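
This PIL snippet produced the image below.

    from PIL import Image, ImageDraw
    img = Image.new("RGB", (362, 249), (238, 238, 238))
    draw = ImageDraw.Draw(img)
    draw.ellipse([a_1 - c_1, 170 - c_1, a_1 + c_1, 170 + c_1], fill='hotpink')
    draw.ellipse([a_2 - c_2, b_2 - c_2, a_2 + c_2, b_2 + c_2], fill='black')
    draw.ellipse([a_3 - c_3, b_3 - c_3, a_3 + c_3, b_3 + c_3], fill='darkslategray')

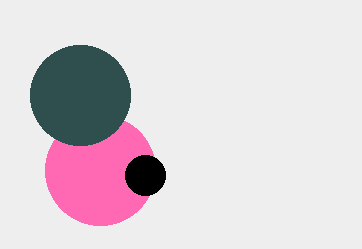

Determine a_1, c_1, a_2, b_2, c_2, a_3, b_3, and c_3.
a_1 = 100, c_1 = 55, a_2 = 145, b_2 = 175, c_2 = 20, a_3 = 80, b_3 = 95, c_3 = 50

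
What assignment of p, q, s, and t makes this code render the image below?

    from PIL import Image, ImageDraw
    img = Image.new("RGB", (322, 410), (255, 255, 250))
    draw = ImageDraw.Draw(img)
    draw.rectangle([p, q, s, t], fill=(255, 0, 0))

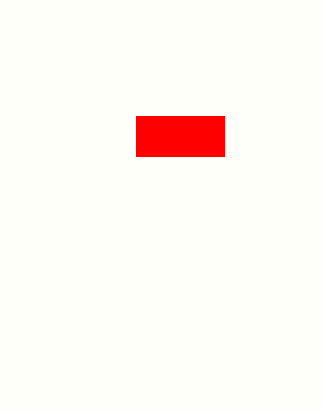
p = 136
q = 116
s = 224
t = 156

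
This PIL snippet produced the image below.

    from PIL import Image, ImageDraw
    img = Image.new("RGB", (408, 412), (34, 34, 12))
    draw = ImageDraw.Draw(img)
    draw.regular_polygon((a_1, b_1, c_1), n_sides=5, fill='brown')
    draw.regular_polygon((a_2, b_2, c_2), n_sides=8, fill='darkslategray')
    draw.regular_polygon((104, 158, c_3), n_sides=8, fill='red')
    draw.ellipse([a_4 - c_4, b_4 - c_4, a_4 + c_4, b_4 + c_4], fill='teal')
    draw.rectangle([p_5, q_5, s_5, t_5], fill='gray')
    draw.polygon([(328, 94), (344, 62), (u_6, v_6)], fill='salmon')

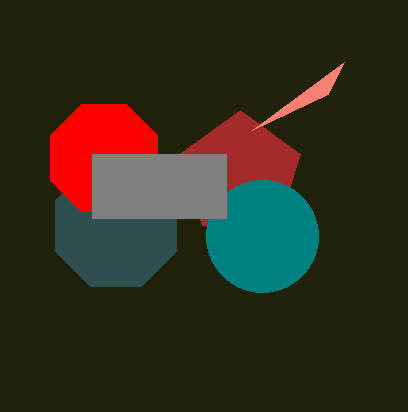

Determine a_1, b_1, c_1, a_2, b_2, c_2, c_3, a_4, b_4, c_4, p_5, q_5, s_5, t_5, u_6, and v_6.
a_1 = 240, b_1 = 174, c_1 = 64, a_2 = 116, b_2 = 226, c_2 = 66, c_3 = 58, a_4 = 262, b_4 = 236, c_4 = 56, p_5 = 92, q_5 = 154, s_5 = 226, t_5 = 218, u_6 = 252, v_6 = 130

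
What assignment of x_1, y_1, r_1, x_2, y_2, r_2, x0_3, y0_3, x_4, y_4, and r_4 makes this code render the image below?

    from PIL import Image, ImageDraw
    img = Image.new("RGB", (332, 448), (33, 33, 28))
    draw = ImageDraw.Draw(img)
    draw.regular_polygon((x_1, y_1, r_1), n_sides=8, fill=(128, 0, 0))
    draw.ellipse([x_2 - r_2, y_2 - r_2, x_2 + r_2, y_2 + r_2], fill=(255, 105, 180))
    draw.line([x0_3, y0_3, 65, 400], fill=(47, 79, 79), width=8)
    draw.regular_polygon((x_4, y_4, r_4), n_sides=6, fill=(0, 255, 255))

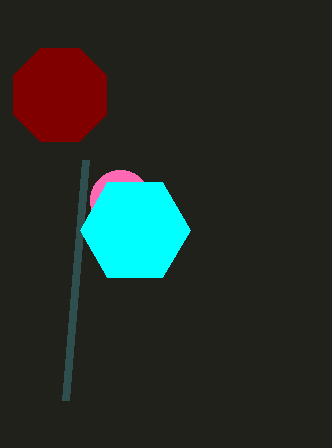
x_1 = 60; y_1 = 95; r_1 = 50; x_2 = 120; y_2 = 200; r_2 = 30; x0_3 = 85; y0_3 = 160; x_4 = 135; y_4 = 230; r_4 = 55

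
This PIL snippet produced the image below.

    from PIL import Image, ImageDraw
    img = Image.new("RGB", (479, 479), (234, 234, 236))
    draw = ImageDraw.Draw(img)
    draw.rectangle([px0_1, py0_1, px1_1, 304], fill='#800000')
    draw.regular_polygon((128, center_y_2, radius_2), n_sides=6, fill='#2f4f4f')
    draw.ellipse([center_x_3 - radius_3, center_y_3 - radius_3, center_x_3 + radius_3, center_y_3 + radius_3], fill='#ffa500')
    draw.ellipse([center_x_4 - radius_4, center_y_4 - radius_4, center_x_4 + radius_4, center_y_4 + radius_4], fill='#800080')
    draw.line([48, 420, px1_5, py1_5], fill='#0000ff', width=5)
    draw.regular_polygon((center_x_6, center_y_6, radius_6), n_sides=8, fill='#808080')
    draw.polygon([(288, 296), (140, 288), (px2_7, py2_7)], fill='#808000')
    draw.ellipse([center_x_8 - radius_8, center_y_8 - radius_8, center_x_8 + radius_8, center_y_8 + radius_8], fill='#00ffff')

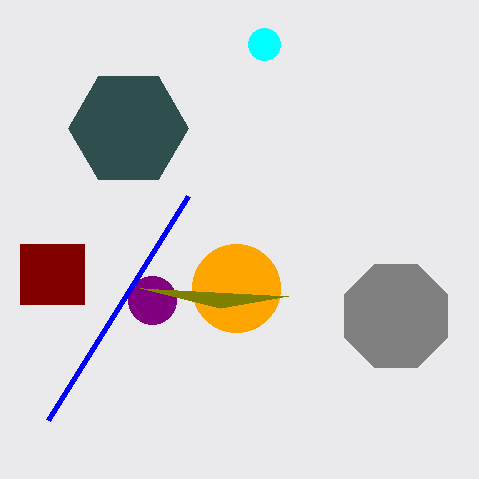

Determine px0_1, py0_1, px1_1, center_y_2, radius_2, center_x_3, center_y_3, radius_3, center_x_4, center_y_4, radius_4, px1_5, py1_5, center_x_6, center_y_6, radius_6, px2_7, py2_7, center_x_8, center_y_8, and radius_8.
px0_1 = 20
py0_1 = 244
px1_1 = 84
center_y_2 = 128
radius_2 = 60
center_x_3 = 236
center_y_3 = 288
radius_3 = 44
center_x_4 = 152
center_y_4 = 300
radius_4 = 24
px1_5 = 188
py1_5 = 196
center_x_6 = 396
center_y_6 = 316
radius_6 = 56
px2_7 = 220
py2_7 = 308
center_x_8 = 264
center_y_8 = 44
radius_8 = 16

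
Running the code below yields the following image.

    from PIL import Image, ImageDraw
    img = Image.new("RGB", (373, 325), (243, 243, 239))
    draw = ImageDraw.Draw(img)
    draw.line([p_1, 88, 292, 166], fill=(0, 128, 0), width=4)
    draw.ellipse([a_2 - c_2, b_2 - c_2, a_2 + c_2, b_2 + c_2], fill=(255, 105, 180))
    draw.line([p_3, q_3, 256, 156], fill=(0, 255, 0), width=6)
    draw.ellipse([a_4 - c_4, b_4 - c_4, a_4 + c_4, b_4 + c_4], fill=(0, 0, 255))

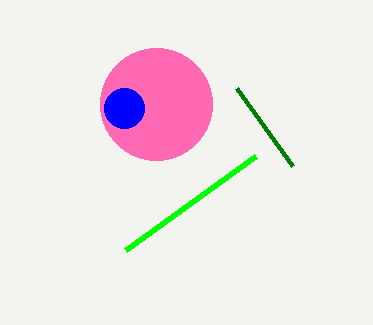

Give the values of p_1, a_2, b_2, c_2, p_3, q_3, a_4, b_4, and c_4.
p_1 = 236; a_2 = 156; b_2 = 104; c_2 = 56; p_3 = 126; q_3 = 250; a_4 = 124; b_4 = 108; c_4 = 20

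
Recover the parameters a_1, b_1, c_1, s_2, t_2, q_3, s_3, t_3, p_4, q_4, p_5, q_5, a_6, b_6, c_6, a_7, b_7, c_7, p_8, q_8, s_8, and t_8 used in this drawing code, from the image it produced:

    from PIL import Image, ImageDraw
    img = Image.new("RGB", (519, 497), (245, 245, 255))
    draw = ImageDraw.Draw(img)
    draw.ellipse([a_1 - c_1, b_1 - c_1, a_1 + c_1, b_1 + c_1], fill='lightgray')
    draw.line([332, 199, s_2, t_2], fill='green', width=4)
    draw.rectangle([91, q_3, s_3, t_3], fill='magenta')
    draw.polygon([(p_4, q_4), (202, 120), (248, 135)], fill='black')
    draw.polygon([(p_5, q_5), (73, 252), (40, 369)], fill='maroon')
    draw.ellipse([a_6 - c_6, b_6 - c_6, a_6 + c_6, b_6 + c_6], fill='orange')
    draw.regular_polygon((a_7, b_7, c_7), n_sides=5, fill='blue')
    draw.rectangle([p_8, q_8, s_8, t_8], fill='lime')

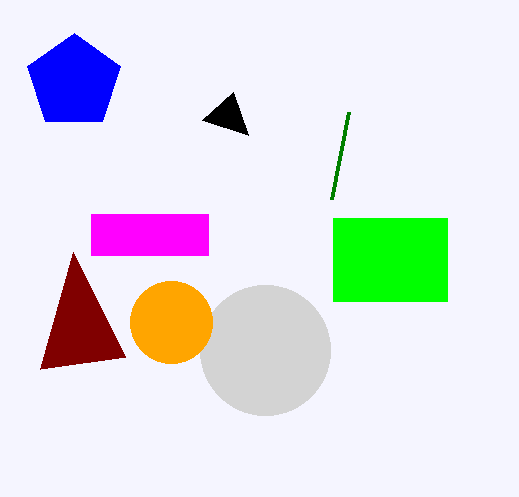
a_1 = 265, b_1 = 350, c_1 = 65, s_2 = 349, t_2 = 112, q_3 = 214, s_3 = 208, t_3 = 255, p_4 = 233, q_4 = 92, p_5 = 125, q_5 = 357, a_6 = 171, b_6 = 322, c_6 = 41, a_7 = 74, b_7 = 82, c_7 = 49, p_8 = 333, q_8 = 218, s_8 = 447, t_8 = 301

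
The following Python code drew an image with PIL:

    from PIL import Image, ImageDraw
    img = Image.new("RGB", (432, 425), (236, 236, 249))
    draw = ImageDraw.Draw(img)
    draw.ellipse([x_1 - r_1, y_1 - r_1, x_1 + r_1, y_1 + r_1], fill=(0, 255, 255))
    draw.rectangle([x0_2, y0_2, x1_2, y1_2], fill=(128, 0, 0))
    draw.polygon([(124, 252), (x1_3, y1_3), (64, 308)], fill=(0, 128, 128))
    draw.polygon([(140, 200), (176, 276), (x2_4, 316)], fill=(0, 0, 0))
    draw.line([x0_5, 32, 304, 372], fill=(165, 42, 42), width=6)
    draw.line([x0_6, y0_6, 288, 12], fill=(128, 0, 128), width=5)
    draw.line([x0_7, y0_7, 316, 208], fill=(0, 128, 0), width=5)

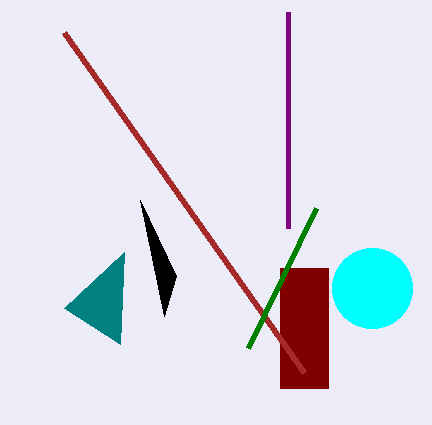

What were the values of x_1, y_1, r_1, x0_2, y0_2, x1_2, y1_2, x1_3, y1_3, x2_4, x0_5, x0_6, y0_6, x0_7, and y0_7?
x_1 = 372, y_1 = 288, r_1 = 40, x0_2 = 280, y0_2 = 268, x1_2 = 328, y1_2 = 388, x1_3 = 120, y1_3 = 344, x2_4 = 164, x0_5 = 64, x0_6 = 288, y0_6 = 228, x0_7 = 248, y0_7 = 348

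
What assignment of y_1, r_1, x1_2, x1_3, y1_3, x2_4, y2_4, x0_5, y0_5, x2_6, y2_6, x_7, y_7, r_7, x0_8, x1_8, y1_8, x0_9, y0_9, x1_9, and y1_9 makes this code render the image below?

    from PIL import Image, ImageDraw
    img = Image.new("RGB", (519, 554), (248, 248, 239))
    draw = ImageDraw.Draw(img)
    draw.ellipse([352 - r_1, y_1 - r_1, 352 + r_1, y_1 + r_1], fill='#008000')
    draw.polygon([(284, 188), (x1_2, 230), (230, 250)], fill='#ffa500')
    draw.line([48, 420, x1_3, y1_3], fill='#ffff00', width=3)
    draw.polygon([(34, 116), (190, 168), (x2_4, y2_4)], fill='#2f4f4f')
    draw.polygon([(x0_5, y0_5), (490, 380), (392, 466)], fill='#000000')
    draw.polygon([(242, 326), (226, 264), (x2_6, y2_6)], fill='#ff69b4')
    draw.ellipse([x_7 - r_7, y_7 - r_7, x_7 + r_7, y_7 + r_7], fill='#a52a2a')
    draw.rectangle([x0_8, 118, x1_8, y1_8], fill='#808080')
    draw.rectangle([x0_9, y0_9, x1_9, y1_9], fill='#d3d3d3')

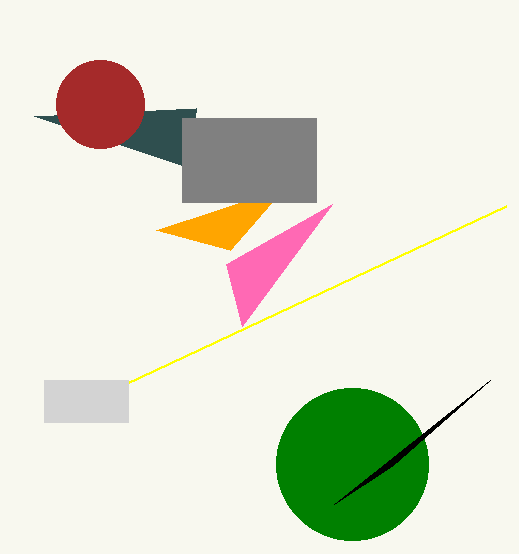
y_1 = 464
r_1 = 76
x1_2 = 156
x1_3 = 506
y1_3 = 206
x2_4 = 196
y2_4 = 108
x0_5 = 334
y0_5 = 504
x2_6 = 332
y2_6 = 204
x_7 = 100
y_7 = 104
r_7 = 44
x0_8 = 182
x1_8 = 316
y1_8 = 202
x0_9 = 44
y0_9 = 380
x1_9 = 128
y1_9 = 422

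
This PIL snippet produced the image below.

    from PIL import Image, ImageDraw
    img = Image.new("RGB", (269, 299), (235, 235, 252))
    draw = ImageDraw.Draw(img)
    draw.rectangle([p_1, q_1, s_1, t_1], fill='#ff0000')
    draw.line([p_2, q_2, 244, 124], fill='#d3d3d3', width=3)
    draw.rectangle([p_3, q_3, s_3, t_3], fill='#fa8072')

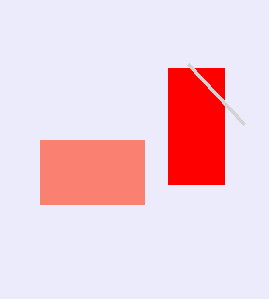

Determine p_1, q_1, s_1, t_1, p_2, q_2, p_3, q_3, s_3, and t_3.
p_1 = 168
q_1 = 68
s_1 = 224
t_1 = 184
p_2 = 188
q_2 = 64
p_3 = 40
q_3 = 140
s_3 = 144
t_3 = 204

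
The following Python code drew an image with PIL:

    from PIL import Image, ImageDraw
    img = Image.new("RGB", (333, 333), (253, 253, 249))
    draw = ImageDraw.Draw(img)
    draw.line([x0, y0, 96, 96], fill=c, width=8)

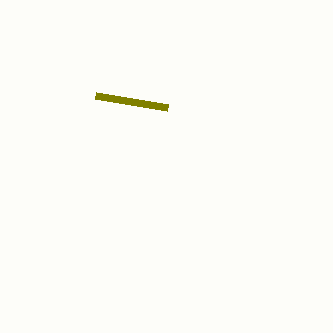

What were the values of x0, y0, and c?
x0 = 168; y0 = 108; c = 'olive'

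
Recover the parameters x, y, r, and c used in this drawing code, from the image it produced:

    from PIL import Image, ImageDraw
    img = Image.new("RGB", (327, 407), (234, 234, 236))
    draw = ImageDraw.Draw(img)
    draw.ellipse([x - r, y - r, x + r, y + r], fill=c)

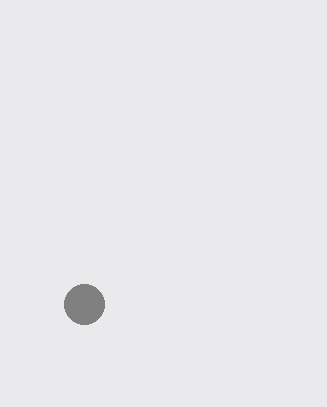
x = 84; y = 304; r = 20; c = 'gray'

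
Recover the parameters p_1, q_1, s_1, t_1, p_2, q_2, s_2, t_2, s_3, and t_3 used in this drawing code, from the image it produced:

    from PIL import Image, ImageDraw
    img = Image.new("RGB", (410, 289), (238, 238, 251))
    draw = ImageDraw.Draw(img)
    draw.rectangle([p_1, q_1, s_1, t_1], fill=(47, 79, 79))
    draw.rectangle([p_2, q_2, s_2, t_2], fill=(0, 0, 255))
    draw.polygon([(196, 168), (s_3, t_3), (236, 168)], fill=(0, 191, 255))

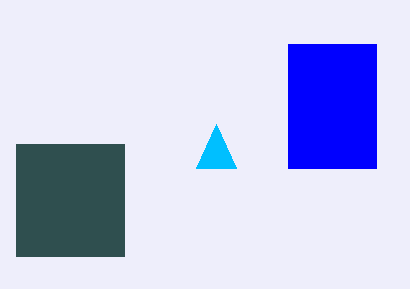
p_1 = 16, q_1 = 144, s_1 = 124, t_1 = 256, p_2 = 288, q_2 = 44, s_2 = 376, t_2 = 168, s_3 = 216, t_3 = 124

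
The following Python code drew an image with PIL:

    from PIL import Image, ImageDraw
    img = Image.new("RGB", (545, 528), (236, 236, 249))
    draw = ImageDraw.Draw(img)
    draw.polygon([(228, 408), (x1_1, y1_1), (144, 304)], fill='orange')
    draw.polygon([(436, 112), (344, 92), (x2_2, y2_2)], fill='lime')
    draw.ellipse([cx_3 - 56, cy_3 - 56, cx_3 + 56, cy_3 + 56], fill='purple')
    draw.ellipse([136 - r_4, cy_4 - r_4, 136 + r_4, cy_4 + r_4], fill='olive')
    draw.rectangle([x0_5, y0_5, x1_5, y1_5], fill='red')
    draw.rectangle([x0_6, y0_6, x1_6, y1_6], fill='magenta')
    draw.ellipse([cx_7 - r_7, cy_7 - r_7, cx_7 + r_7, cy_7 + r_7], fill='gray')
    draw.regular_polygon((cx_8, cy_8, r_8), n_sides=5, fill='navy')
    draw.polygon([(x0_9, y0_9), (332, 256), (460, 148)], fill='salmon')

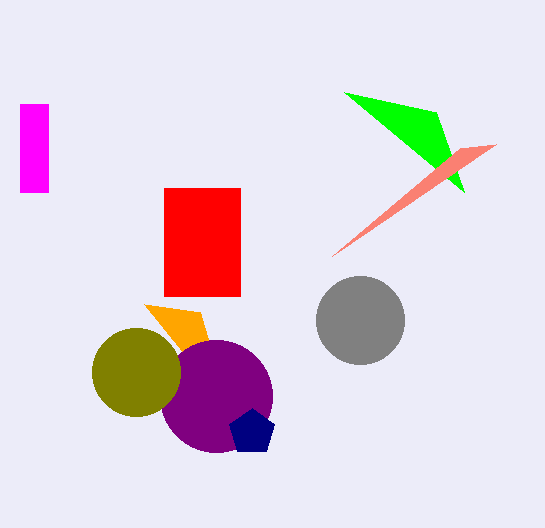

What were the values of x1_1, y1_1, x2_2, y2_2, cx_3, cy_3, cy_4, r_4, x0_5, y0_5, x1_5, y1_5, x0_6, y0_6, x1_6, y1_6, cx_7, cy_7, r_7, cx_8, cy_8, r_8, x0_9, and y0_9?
x1_1 = 200; y1_1 = 312; x2_2 = 464; y2_2 = 192; cx_3 = 216; cy_3 = 396; cy_4 = 372; r_4 = 44; x0_5 = 164; y0_5 = 188; x1_5 = 240; y1_5 = 296; x0_6 = 20; y0_6 = 104; x1_6 = 48; y1_6 = 192; cx_7 = 360; cy_7 = 320; r_7 = 44; cx_8 = 252; cy_8 = 432; r_8 = 24; x0_9 = 496; y0_9 = 144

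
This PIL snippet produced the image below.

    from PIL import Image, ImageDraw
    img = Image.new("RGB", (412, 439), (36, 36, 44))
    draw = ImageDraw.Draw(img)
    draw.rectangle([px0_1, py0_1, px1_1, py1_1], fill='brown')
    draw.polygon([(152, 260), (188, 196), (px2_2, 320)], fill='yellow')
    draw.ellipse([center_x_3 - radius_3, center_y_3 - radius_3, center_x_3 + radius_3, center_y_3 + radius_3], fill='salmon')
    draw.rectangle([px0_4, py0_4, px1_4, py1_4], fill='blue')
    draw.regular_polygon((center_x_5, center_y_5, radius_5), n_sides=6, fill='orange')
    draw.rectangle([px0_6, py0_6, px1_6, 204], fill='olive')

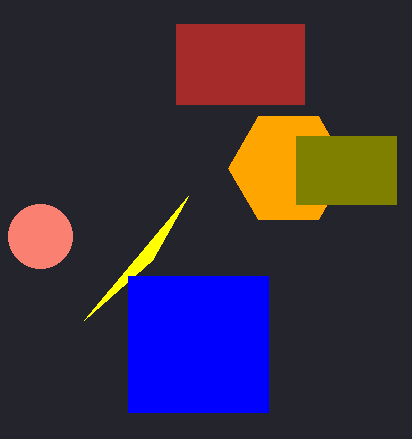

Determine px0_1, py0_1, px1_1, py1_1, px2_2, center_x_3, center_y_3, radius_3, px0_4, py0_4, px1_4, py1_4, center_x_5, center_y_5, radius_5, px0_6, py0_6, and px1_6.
px0_1 = 176, py0_1 = 24, px1_1 = 304, py1_1 = 104, px2_2 = 84, center_x_3 = 40, center_y_3 = 236, radius_3 = 32, px0_4 = 128, py0_4 = 276, px1_4 = 268, py1_4 = 412, center_x_5 = 288, center_y_5 = 168, radius_5 = 60, px0_6 = 296, py0_6 = 136, px1_6 = 396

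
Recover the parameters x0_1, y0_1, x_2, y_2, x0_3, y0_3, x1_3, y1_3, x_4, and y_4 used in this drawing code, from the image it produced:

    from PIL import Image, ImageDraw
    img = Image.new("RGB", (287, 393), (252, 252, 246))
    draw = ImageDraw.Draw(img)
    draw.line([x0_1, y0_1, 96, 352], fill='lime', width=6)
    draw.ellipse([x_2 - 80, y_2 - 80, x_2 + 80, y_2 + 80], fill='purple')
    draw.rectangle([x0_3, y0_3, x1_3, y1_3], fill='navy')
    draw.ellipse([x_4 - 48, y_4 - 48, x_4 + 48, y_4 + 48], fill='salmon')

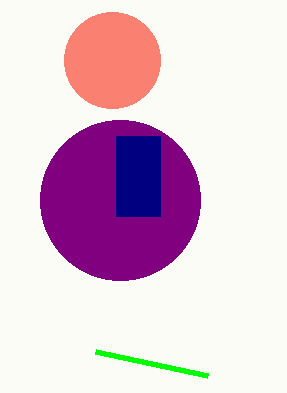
x0_1 = 208, y0_1 = 376, x_2 = 120, y_2 = 200, x0_3 = 116, y0_3 = 136, x1_3 = 160, y1_3 = 216, x_4 = 112, y_4 = 60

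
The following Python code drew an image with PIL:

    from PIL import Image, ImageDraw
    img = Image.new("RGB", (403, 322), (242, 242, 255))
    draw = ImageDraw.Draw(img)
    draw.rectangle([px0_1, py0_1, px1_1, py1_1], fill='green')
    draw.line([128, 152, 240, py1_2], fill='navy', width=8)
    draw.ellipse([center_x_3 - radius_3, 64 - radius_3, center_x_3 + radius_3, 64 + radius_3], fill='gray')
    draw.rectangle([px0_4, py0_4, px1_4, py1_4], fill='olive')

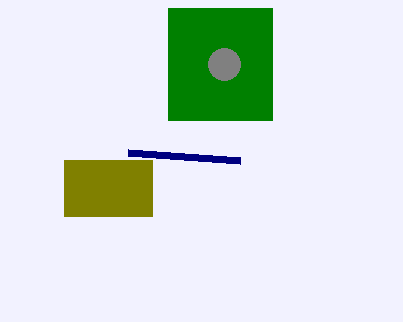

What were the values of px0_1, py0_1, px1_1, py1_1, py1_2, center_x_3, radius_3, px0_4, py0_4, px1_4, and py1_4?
px0_1 = 168; py0_1 = 8; px1_1 = 272; py1_1 = 120; py1_2 = 160; center_x_3 = 224; radius_3 = 16; px0_4 = 64; py0_4 = 160; px1_4 = 152; py1_4 = 216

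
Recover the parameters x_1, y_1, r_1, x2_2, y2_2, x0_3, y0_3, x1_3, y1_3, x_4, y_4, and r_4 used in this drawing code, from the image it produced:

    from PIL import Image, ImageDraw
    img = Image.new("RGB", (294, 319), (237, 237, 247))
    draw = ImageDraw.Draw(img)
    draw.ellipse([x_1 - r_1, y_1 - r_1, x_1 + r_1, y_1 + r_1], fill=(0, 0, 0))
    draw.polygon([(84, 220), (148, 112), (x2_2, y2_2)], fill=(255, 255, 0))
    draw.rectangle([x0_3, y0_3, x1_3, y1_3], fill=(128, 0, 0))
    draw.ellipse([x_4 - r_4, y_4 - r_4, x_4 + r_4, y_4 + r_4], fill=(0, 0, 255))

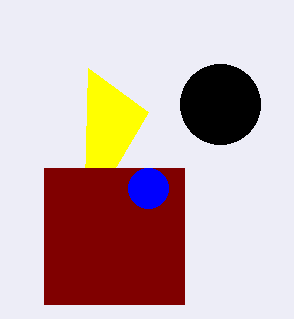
x_1 = 220, y_1 = 104, r_1 = 40, x2_2 = 88, y2_2 = 68, x0_3 = 44, y0_3 = 168, x1_3 = 184, y1_3 = 304, x_4 = 148, y_4 = 188, r_4 = 20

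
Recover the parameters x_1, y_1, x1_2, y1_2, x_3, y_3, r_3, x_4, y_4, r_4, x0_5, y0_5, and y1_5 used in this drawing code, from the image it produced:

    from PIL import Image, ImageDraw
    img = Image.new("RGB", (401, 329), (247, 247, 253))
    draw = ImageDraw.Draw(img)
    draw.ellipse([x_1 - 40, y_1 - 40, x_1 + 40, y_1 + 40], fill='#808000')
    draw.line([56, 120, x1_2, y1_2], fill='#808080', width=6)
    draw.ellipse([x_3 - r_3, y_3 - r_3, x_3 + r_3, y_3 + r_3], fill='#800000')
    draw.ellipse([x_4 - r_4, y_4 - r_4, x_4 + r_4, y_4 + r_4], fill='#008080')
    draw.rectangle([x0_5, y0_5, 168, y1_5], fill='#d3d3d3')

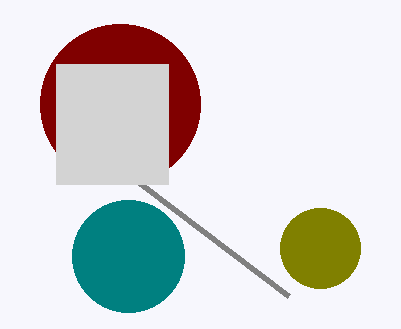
x_1 = 320; y_1 = 248; x1_2 = 288; y1_2 = 296; x_3 = 120; y_3 = 104; r_3 = 80; x_4 = 128; y_4 = 256; r_4 = 56; x0_5 = 56; y0_5 = 64; y1_5 = 184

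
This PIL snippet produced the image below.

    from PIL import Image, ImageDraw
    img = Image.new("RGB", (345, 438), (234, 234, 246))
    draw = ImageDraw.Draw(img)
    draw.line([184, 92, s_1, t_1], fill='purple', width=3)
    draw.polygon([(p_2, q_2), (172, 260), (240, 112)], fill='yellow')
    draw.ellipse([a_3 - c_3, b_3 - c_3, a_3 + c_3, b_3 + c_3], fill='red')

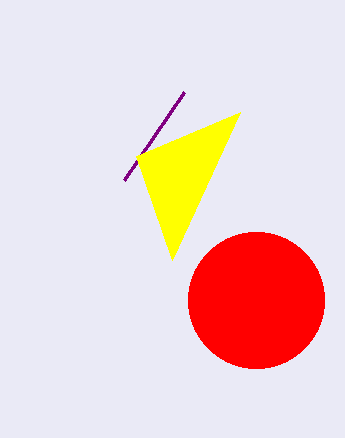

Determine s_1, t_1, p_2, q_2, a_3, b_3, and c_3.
s_1 = 124
t_1 = 180
p_2 = 136
q_2 = 156
a_3 = 256
b_3 = 300
c_3 = 68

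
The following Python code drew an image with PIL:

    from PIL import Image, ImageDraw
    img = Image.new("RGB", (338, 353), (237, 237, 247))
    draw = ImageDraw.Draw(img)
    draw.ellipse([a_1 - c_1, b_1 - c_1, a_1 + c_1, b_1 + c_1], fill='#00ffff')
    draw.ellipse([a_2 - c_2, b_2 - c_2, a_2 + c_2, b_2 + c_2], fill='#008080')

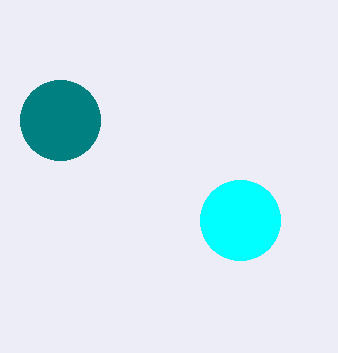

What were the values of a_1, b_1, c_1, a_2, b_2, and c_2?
a_1 = 240, b_1 = 220, c_1 = 40, a_2 = 60, b_2 = 120, c_2 = 40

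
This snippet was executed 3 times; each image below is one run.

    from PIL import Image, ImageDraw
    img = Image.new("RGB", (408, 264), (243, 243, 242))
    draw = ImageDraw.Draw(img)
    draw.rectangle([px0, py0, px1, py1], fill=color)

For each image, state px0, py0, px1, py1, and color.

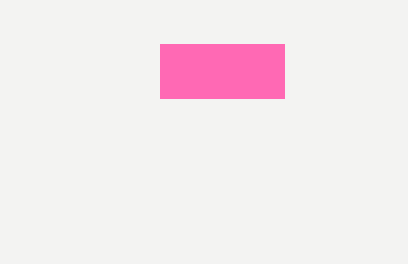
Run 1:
px0 = 160; py0 = 44; px1 = 284; py1 = 98; color = 'hotpink'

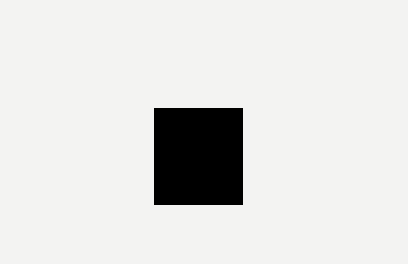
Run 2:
px0 = 154; py0 = 108; px1 = 242; py1 = 204; color = 'black'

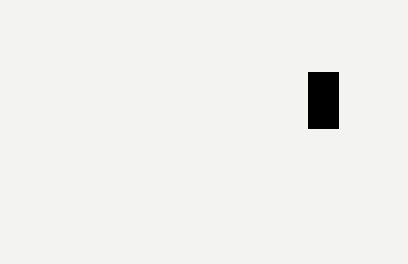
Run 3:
px0 = 308; py0 = 72; px1 = 338; py1 = 128; color = 'black'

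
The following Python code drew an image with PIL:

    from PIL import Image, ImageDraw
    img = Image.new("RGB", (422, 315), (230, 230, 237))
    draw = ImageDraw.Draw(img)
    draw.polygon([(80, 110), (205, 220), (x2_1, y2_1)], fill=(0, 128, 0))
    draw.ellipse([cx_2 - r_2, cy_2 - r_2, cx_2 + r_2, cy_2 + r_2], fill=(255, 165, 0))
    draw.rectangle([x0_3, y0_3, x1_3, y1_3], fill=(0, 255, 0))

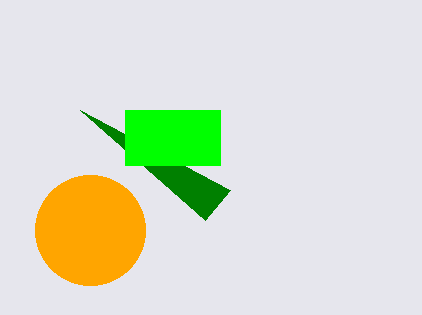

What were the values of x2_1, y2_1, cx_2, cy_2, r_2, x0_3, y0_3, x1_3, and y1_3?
x2_1 = 230; y2_1 = 190; cx_2 = 90; cy_2 = 230; r_2 = 55; x0_3 = 125; y0_3 = 110; x1_3 = 220; y1_3 = 165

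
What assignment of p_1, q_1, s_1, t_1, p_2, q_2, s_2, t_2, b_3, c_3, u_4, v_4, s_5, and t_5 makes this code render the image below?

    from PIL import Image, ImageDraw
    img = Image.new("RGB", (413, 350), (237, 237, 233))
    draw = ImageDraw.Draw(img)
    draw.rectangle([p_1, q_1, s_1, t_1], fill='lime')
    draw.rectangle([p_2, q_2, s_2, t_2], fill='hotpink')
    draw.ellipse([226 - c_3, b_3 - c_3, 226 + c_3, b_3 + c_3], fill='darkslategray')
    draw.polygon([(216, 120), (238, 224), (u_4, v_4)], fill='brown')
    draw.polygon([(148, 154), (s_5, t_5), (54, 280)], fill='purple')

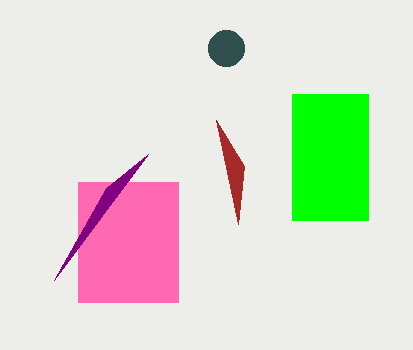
p_1 = 292, q_1 = 94, s_1 = 368, t_1 = 220, p_2 = 78, q_2 = 182, s_2 = 178, t_2 = 302, b_3 = 48, c_3 = 18, u_4 = 244, v_4 = 166, s_5 = 106, t_5 = 188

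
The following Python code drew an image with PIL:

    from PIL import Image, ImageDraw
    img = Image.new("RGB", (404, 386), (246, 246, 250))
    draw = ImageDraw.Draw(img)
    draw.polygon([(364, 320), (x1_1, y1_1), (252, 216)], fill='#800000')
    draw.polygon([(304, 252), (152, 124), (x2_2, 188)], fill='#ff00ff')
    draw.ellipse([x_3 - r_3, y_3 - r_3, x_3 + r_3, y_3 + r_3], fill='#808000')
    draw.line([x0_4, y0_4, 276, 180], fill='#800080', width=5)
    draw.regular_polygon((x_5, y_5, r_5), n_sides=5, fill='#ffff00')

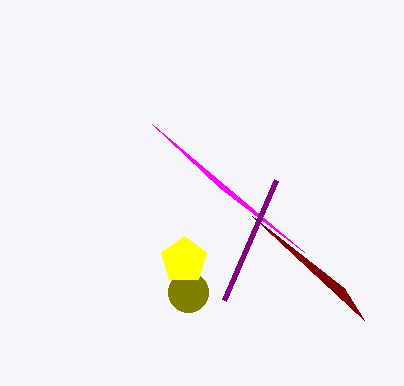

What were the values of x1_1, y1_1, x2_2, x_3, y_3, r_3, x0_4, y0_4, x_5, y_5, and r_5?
x1_1 = 344; y1_1 = 288; x2_2 = 220; x_3 = 188; y_3 = 292; r_3 = 20; x0_4 = 224; y0_4 = 300; x_5 = 184; y_5 = 260; r_5 = 24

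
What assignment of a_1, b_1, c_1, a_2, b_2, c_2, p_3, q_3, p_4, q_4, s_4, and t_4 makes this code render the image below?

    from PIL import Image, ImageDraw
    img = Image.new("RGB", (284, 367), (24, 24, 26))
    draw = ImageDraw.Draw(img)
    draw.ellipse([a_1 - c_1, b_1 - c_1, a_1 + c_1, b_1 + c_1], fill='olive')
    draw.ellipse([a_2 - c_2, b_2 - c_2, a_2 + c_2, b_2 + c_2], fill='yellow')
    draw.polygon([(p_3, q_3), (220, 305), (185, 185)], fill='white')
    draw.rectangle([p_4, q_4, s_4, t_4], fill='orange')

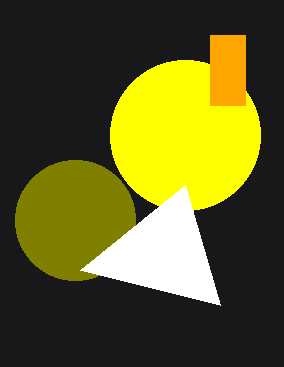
a_1 = 75; b_1 = 220; c_1 = 60; a_2 = 185; b_2 = 135; c_2 = 75; p_3 = 80; q_3 = 270; p_4 = 210; q_4 = 35; s_4 = 245; t_4 = 105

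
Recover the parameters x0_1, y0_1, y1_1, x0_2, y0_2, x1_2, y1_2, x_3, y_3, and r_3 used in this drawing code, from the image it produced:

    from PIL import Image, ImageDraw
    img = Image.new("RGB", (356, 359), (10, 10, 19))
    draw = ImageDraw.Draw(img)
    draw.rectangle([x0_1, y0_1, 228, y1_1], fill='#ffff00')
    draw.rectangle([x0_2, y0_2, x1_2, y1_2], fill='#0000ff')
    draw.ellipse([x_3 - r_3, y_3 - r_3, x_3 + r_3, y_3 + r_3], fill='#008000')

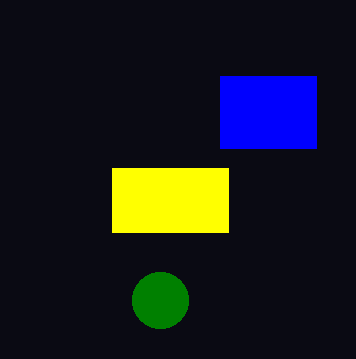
x0_1 = 112, y0_1 = 168, y1_1 = 232, x0_2 = 220, y0_2 = 76, x1_2 = 316, y1_2 = 148, x_3 = 160, y_3 = 300, r_3 = 28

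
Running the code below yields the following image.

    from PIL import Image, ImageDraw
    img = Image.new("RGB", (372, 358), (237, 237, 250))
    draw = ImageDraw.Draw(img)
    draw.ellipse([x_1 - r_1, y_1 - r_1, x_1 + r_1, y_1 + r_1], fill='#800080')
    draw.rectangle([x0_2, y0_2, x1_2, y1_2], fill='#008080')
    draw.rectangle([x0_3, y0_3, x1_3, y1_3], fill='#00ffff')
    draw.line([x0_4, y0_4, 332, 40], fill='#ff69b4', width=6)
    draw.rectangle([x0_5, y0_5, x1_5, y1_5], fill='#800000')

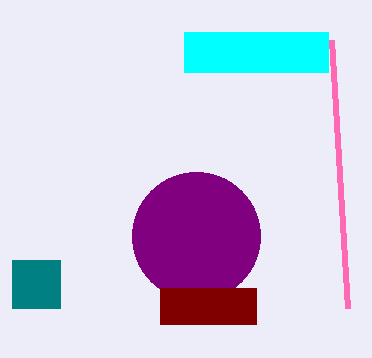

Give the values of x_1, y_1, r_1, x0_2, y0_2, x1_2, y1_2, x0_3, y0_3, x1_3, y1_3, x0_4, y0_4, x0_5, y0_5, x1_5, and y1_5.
x_1 = 196, y_1 = 236, r_1 = 64, x0_2 = 12, y0_2 = 260, x1_2 = 60, y1_2 = 308, x0_3 = 184, y0_3 = 32, x1_3 = 328, y1_3 = 72, x0_4 = 348, y0_4 = 308, x0_5 = 160, y0_5 = 288, x1_5 = 256, y1_5 = 324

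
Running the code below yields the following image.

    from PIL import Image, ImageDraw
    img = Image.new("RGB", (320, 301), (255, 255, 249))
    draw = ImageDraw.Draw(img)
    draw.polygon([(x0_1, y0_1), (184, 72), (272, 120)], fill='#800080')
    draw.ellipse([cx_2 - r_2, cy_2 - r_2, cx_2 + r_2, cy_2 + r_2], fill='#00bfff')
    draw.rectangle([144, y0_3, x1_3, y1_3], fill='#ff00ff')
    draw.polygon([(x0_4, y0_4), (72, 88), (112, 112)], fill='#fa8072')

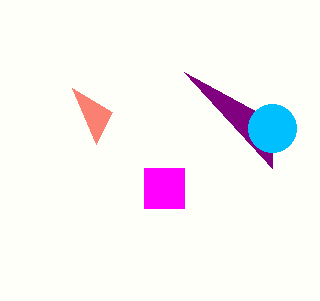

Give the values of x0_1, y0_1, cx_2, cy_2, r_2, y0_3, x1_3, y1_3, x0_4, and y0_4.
x0_1 = 272; y0_1 = 168; cx_2 = 272; cy_2 = 128; r_2 = 24; y0_3 = 168; x1_3 = 184; y1_3 = 208; x0_4 = 96; y0_4 = 144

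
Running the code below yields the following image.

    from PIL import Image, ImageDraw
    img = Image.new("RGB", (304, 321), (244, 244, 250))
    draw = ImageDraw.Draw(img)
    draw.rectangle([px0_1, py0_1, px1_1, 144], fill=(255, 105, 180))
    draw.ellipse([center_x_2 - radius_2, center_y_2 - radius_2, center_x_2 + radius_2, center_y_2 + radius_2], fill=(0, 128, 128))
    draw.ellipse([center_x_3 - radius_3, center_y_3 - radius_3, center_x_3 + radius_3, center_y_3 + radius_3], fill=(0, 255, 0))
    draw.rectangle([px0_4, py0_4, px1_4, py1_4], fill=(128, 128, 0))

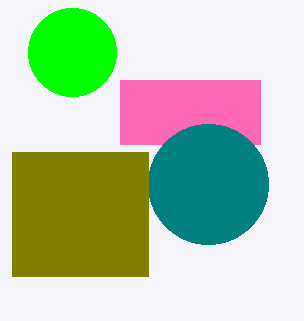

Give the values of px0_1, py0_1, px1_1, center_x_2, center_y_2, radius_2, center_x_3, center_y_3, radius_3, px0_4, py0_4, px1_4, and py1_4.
px0_1 = 120
py0_1 = 80
px1_1 = 260
center_x_2 = 208
center_y_2 = 184
radius_2 = 60
center_x_3 = 72
center_y_3 = 52
radius_3 = 44
px0_4 = 12
py0_4 = 152
px1_4 = 148
py1_4 = 276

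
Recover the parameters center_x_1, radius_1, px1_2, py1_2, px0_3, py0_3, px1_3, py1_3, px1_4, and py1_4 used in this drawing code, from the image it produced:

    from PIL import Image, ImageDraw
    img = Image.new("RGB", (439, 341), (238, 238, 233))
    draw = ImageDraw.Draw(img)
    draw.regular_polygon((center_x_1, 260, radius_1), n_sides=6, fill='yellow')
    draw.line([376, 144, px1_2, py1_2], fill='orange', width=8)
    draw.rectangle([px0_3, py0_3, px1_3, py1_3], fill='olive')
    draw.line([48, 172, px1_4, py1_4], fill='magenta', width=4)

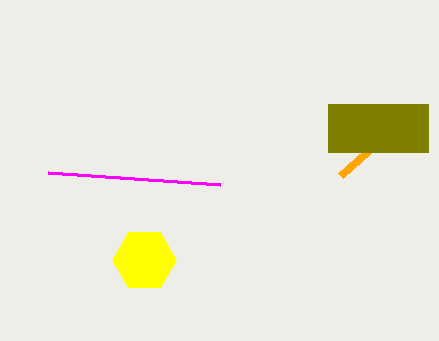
center_x_1 = 144, radius_1 = 32, px1_2 = 340, py1_2 = 176, px0_3 = 328, py0_3 = 104, px1_3 = 428, py1_3 = 152, px1_4 = 220, py1_4 = 184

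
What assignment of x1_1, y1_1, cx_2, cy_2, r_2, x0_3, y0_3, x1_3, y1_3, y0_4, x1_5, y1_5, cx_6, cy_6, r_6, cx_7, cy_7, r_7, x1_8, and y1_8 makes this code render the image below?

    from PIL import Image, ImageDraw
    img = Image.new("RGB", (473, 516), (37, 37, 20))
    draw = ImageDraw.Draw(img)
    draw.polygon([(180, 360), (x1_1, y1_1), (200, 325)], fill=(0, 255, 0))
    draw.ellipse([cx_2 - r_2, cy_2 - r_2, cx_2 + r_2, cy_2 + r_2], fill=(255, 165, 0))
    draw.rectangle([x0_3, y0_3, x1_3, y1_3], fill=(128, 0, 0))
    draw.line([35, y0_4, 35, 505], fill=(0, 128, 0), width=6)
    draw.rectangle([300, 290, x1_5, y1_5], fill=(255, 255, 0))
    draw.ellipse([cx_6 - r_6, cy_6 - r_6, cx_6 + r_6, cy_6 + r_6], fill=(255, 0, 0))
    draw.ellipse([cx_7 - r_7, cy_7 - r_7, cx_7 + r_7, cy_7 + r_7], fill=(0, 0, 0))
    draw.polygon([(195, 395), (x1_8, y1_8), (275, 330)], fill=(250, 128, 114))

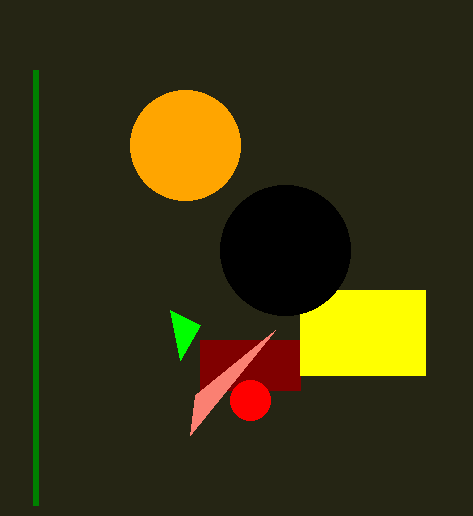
x1_1 = 170, y1_1 = 310, cx_2 = 185, cy_2 = 145, r_2 = 55, x0_3 = 200, y0_3 = 340, x1_3 = 300, y1_3 = 390, y0_4 = 70, x1_5 = 425, y1_5 = 375, cx_6 = 250, cy_6 = 400, r_6 = 20, cx_7 = 285, cy_7 = 250, r_7 = 65, x1_8 = 190, y1_8 = 435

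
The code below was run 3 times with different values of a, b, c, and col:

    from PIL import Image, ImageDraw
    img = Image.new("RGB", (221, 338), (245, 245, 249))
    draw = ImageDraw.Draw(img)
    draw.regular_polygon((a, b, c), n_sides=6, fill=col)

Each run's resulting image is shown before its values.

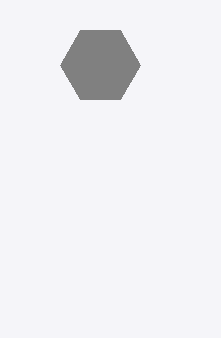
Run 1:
a = 100, b = 65, c = 40, col = 'gray'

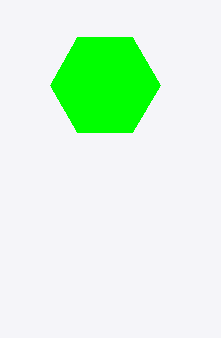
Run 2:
a = 105; b = 85; c = 55; col = 'lime'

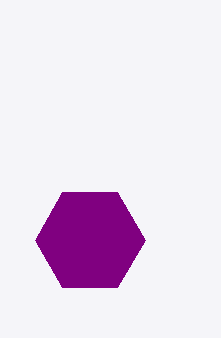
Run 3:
a = 90; b = 240; c = 55; col = 'purple'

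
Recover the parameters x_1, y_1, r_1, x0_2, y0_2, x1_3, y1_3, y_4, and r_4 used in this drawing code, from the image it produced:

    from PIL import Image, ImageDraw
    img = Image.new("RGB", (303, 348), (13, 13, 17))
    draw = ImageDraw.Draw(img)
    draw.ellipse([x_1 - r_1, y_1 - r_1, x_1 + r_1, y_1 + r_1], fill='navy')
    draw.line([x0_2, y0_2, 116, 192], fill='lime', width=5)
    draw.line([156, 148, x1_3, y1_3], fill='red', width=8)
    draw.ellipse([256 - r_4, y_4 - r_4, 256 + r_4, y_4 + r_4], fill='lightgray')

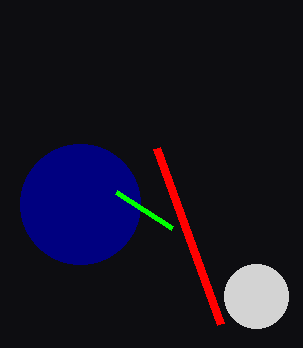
x_1 = 80; y_1 = 204; r_1 = 60; x0_2 = 172; y0_2 = 228; x1_3 = 220; y1_3 = 324; y_4 = 296; r_4 = 32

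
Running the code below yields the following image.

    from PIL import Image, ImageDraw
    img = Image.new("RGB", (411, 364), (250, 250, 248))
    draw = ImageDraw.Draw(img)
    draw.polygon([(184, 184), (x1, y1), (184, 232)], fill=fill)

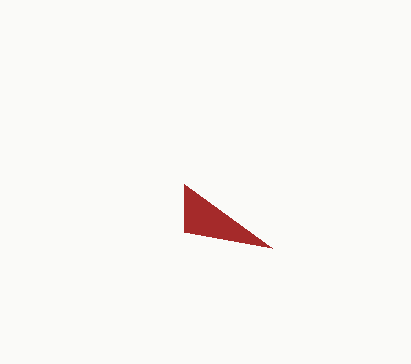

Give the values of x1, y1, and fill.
x1 = 272
y1 = 248
fill = 'brown'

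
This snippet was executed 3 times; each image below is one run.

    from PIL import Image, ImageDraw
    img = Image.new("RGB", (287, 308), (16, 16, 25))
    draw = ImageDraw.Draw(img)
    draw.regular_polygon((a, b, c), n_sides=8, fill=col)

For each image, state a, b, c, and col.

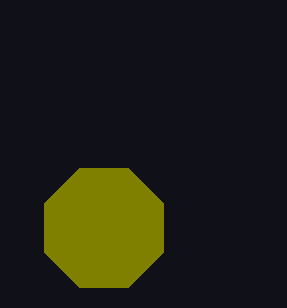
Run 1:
a = 104
b = 228
c = 64
col = 'olive'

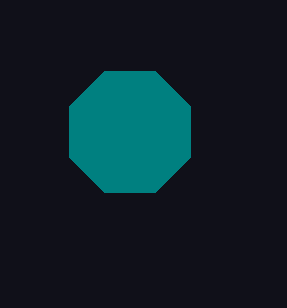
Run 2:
a = 130
b = 132
c = 66
col = 'teal'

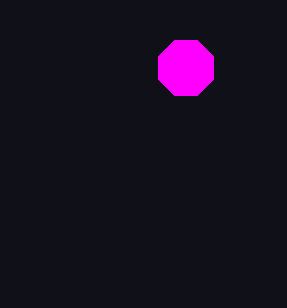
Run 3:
a = 186
b = 68
c = 30
col = 'magenta'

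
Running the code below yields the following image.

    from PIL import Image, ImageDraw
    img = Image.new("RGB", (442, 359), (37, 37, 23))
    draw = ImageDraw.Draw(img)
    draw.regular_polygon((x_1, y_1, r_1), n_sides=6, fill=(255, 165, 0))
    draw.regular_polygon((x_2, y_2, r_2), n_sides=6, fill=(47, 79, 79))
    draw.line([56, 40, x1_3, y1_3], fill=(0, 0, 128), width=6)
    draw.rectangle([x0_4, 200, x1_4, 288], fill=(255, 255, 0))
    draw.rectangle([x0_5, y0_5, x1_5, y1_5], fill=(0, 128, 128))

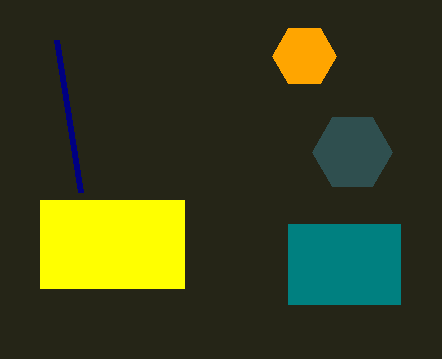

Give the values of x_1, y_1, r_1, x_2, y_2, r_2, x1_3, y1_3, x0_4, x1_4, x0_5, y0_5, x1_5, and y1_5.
x_1 = 304
y_1 = 56
r_1 = 32
x_2 = 352
y_2 = 152
r_2 = 40
x1_3 = 80
y1_3 = 192
x0_4 = 40
x1_4 = 184
x0_5 = 288
y0_5 = 224
x1_5 = 400
y1_5 = 304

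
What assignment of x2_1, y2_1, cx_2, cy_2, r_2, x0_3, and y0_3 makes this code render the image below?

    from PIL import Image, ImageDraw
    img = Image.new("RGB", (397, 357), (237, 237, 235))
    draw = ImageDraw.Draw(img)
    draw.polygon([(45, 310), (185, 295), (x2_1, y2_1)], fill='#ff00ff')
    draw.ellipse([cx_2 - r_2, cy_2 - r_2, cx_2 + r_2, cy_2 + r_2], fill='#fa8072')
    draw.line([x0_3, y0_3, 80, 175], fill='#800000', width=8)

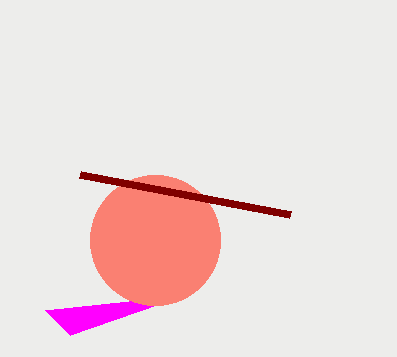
x2_1 = 70, y2_1 = 335, cx_2 = 155, cy_2 = 240, r_2 = 65, x0_3 = 290, y0_3 = 215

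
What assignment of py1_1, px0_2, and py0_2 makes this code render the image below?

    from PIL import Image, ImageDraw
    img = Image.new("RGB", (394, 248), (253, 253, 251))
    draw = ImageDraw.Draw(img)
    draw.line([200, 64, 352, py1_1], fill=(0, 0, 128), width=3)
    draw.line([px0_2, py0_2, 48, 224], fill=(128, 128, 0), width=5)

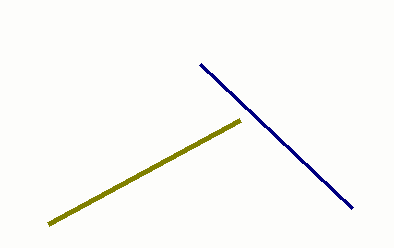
py1_1 = 208, px0_2 = 240, py0_2 = 120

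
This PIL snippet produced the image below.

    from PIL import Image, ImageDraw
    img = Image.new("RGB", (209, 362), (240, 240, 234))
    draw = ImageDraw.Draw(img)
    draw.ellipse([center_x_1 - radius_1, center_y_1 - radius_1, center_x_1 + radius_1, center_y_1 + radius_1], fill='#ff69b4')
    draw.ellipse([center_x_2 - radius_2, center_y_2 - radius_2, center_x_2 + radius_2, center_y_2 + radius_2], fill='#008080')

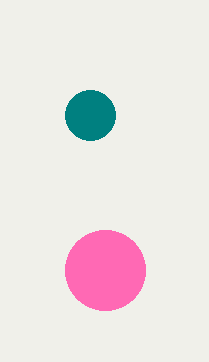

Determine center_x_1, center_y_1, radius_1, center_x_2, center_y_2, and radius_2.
center_x_1 = 105; center_y_1 = 270; radius_1 = 40; center_x_2 = 90; center_y_2 = 115; radius_2 = 25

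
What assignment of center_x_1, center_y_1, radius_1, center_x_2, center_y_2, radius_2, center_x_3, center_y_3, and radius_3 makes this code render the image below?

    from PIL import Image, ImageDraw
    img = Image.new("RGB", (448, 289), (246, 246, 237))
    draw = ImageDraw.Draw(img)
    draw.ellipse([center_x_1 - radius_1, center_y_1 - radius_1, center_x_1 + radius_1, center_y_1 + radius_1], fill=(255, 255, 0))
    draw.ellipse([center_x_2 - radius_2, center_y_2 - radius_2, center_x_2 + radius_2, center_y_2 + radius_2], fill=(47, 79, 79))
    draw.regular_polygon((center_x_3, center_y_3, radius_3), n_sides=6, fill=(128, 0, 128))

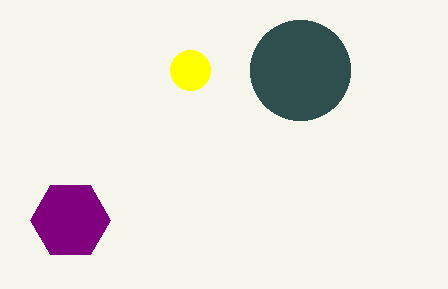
center_x_1 = 190, center_y_1 = 70, radius_1 = 20, center_x_2 = 300, center_y_2 = 70, radius_2 = 50, center_x_3 = 70, center_y_3 = 220, radius_3 = 40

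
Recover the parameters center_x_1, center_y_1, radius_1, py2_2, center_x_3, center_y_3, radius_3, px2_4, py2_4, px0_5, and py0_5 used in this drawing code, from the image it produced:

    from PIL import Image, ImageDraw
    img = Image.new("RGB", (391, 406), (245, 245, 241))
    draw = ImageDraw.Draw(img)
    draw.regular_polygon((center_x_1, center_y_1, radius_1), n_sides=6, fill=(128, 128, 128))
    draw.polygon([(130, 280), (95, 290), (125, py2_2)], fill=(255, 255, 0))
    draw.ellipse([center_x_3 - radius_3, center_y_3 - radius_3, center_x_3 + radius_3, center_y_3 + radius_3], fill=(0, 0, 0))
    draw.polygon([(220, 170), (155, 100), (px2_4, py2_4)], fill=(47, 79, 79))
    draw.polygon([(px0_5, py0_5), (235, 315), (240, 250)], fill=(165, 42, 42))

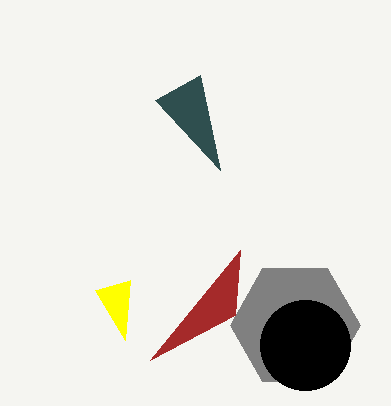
center_x_1 = 295
center_y_1 = 325
radius_1 = 65
py2_2 = 340
center_x_3 = 305
center_y_3 = 345
radius_3 = 45
px2_4 = 200
py2_4 = 75
px0_5 = 150
py0_5 = 360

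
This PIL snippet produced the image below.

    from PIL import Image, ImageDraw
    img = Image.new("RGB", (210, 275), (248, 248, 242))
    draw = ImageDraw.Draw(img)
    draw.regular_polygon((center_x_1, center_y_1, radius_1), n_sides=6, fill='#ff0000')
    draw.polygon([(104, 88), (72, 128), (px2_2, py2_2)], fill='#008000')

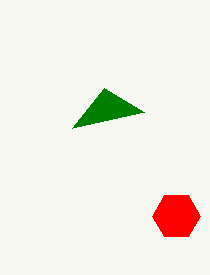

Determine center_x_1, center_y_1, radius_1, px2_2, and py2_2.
center_x_1 = 176; center_y_1 = 216; radius_1 = 24; px2_2 = 144; py2_2 = 112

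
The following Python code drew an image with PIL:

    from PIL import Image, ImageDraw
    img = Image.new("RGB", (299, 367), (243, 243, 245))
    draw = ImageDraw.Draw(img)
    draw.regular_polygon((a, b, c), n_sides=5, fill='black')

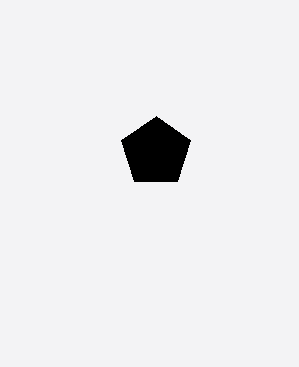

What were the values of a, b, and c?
a = 156, b = 152, c = 36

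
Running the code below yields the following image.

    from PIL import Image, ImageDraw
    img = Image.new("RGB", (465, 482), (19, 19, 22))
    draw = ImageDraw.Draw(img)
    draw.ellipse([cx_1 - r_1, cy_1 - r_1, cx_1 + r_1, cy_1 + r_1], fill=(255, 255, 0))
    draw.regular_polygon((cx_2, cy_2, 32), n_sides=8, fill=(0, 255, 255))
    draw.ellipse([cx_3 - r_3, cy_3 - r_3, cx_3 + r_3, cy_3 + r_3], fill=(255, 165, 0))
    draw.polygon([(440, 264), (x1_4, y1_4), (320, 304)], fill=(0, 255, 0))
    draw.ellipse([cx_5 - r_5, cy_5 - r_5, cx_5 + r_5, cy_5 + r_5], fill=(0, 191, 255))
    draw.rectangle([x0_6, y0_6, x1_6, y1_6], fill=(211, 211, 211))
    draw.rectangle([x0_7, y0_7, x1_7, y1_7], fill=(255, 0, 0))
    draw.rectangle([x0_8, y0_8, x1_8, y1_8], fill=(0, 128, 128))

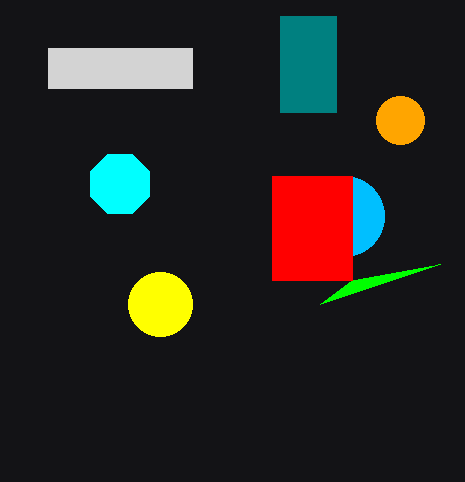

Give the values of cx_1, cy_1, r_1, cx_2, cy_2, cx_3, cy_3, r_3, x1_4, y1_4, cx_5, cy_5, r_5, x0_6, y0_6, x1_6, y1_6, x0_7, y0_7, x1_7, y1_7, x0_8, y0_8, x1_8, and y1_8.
cx_1 = 160, cy_1 = 304, r_1 = 32, cx_2 = 120, cy_2 = 184, cx_3 = 400, cy_3 = 120, r_3 = 24, x1_4 = 352, y1_4 = 280, cx_5 = 344, cy_5 = 216, r_5 = 40, x0_6 = 48, y0_6 = 48, x1_6 = 192, y1_6 = 88, x0_7 = 272, y0_7 = 176, x1_7 = 352, y1_7 = 280, x0_8 = 280, y0_8 = 16, x1_8 = 336, y1_8 = 112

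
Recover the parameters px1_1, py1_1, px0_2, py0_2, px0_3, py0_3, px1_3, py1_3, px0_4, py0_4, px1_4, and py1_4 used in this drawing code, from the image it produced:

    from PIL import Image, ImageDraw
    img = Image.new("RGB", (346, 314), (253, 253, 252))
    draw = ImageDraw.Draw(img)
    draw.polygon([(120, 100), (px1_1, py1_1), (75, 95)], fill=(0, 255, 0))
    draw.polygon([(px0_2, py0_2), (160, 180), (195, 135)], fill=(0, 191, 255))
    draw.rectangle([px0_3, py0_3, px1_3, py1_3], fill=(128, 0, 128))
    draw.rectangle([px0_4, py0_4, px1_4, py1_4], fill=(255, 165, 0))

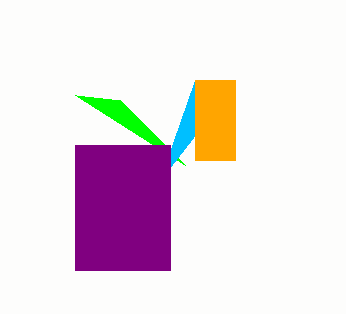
px1_1 = 185, py1_1 = 165, px0_2 = 195, py0_2 = 80, px0_3 = 75, py0_3 = 145, px1_3 = 170, py1_3 = 270, px0_4 = 195, py0_4 = 80, px1_4 = 235, py1_4 = 160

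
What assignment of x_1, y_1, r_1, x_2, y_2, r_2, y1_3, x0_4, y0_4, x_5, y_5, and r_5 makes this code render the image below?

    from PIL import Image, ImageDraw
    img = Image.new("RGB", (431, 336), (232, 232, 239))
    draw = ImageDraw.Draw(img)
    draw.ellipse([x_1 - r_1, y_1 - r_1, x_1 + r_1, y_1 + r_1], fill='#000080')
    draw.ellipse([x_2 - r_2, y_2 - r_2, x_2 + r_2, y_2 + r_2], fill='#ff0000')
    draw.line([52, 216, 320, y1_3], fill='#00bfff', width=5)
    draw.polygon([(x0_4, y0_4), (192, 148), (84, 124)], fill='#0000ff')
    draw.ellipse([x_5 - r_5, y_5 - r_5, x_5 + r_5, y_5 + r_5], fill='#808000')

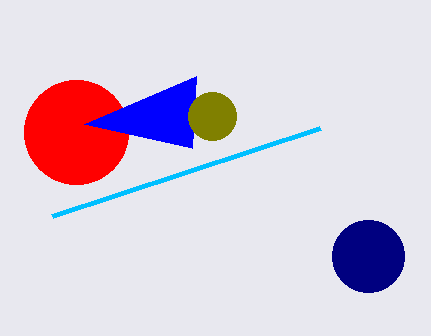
x_1 = 368; y_1 = 256; r_1 = 36; x_2 = 76; y_2 = 132; r_2 = 52; y1_3 = 128; x0_4 = 196; y0_4 = 76; x_5 = 212; y_5 = 116; r_5 = 24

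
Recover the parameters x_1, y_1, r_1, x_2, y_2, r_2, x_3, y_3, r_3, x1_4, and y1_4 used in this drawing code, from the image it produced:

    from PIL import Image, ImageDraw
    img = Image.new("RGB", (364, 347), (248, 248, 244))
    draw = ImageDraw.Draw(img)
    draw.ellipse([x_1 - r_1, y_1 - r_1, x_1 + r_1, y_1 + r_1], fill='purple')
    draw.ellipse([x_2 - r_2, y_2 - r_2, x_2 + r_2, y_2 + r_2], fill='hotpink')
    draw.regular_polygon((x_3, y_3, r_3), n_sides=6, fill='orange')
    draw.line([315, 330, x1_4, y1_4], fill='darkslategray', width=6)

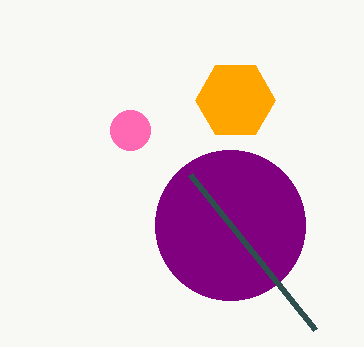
x_1 = 230; y_1 = 225; r_1 = 75; x_2 = 130; y_2 = 130; r_2 = 20; x_3 = 235; y_3 = 100; r_3 = 40; x1_4 = 190; y1_4 = 175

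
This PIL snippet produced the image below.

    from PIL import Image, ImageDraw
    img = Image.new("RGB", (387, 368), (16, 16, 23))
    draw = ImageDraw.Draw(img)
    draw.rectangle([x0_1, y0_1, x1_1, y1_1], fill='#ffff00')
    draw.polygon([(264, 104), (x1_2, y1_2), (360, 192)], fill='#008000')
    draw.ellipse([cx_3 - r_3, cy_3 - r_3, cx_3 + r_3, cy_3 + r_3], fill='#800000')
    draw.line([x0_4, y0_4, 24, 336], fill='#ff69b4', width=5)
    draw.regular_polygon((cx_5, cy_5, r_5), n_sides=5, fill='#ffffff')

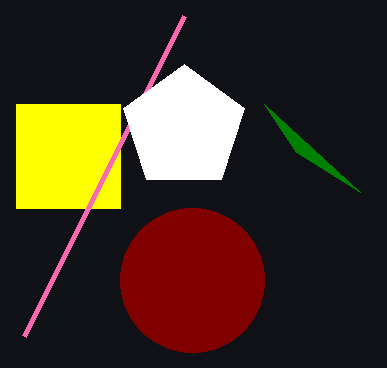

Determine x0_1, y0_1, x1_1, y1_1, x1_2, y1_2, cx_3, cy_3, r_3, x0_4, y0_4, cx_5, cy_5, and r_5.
x0_1 = 16, y0_1 = 104, x1_1 = 120, y1_1 = 208, x1_2 = 296, y1_2 = 152, cx_3 = 192, cy_3 = 280, r_3 = 72, x0_4 = 184, y0_4 = 16, cx_5 = 184, cy_5 = 128, r_5 = 64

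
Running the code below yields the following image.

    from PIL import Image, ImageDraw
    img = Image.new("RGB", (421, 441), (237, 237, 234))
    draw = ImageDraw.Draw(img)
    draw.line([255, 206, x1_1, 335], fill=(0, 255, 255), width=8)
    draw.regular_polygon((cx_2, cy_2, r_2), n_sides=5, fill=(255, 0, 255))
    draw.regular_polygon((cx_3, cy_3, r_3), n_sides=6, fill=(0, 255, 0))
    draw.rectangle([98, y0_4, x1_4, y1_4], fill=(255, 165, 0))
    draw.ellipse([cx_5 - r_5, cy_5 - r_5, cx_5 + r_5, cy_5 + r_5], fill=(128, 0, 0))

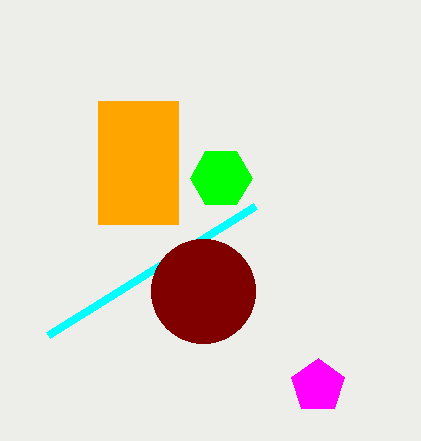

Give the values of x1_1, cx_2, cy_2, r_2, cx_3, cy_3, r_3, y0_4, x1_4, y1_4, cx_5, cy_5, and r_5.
x1_1 = 48; cx_2 = 318; cy_2 = 386; r_2 = 28; cx_3 = 221; cy_3 = 178; r_3 = 31; y0_4 = 101; x1_4 = 178; y1_4 = 224; cx_5 = 203; cy_5 = 291; r_5 = 52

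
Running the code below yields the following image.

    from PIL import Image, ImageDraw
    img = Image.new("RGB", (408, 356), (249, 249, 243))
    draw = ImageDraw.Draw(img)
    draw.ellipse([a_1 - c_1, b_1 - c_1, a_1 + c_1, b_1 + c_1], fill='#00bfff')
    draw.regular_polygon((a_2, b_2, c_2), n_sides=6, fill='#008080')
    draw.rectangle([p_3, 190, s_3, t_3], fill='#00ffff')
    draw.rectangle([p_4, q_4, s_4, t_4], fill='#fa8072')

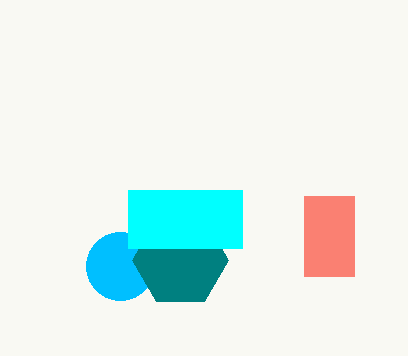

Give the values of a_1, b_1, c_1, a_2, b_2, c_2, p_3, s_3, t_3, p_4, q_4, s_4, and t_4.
a_1 = 120
b_1 = 266
c_1 = 34
a_2 = 180
b_2 = 260
c_2 = 48
p_3 = 128
s_3 = 242
t_3 = 248
p_4 = 304
q_4 = 196
s_4 = 354
t_4 = 276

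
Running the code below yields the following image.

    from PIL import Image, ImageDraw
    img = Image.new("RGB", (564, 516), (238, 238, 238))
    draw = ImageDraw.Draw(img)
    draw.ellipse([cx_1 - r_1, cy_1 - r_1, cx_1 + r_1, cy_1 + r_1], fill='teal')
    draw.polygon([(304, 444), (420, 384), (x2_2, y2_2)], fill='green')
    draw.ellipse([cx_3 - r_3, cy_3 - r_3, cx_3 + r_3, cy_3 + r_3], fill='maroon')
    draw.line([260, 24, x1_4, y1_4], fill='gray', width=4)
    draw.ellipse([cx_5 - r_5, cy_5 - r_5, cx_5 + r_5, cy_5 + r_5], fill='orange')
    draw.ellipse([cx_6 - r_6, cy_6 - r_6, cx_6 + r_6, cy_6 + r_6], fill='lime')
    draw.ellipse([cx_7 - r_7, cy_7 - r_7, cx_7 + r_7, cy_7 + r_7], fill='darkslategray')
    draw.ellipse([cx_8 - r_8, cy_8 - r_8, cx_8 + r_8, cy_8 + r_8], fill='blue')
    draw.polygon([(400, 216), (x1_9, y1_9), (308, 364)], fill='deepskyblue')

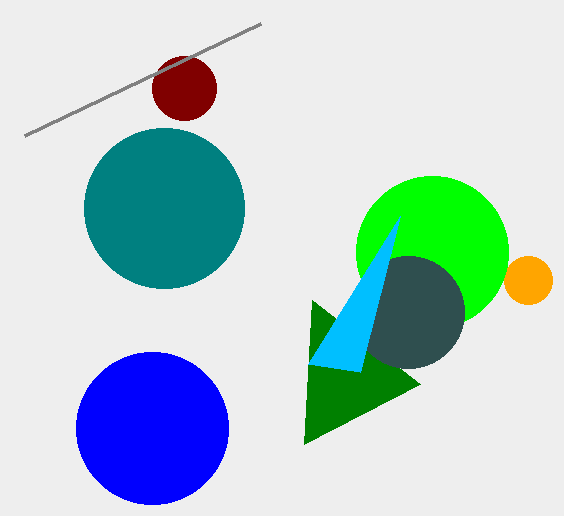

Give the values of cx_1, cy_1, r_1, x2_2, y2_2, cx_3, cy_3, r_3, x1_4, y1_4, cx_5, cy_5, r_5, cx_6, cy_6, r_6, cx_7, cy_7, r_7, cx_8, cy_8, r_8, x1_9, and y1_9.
cx_1 = 164; cy_1 = 208; r_1 = 80; x2_2 = 312; y2_2 = 300; cx_3 = 184; cy_3 = 88; r_3 = 32; x1_4 = 24; y1_4 = 136; cx_5 = 528; cy_5 = 280; r_5 = 24; cx_6 = 432; cy_6 = 252; r_6 = 76; cx_7 = 408; cy_7 = 312; r_7 = 56; cx_8 = 152; cy_8 = 428; r_8 = 76; x1_9 = 360; y1_9 = 372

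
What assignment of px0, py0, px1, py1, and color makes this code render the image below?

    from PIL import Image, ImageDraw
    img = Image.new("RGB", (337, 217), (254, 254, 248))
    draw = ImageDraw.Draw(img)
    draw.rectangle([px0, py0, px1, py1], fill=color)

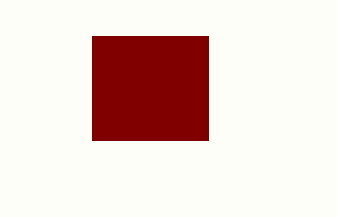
px0 = 92; py0 = 36; px1 = 208; py1 = 140; color = 'maroon'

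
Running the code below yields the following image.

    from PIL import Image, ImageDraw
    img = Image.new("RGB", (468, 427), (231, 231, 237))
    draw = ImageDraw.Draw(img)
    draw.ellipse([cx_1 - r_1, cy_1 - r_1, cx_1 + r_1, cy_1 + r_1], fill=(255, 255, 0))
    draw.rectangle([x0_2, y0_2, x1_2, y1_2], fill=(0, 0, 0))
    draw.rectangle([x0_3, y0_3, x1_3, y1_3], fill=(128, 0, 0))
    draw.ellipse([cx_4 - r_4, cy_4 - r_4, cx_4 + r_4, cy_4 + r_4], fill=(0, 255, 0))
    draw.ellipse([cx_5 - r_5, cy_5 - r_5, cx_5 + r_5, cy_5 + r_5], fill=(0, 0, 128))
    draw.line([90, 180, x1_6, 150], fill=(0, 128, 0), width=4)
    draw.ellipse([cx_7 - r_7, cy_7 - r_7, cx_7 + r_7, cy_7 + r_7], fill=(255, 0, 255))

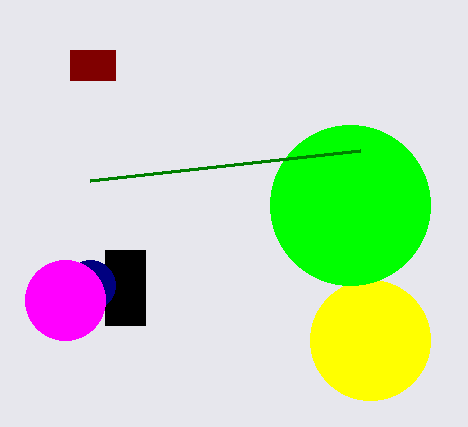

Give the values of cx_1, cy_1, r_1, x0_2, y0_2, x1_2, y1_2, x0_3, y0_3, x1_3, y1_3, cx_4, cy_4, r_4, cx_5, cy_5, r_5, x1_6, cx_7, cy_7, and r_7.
cx_1 = 370, cy_1 = 340, r_1 = 60, x0_2 = 105, y0_2 = 250, x1_2 = 145, y1_2 = 325, x0_3 = 70, y0_3 = 50, x1_3 = 115, y1_3 = 80, cx_4 = 350, cy_4 = 205, r_4 = 80, cx_5 = 90, cy_5 = 285, r_5 = 25, x1_6 = 360, cx_7 = 65, cy_7 = 300, r_7 = 40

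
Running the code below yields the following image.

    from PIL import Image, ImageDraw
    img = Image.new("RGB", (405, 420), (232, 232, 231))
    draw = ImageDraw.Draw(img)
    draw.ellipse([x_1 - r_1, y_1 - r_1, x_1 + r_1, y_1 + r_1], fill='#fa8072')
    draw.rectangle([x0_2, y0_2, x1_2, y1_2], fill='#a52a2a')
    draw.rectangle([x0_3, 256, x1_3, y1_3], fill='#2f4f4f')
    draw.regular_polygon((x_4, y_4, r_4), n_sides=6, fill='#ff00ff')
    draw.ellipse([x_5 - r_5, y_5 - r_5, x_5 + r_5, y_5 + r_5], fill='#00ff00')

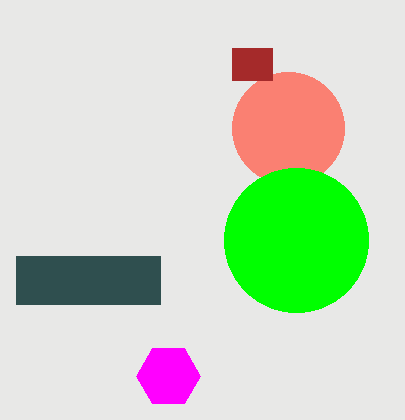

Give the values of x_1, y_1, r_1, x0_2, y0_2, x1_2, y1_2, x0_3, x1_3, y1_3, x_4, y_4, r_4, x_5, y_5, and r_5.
x_1 = 288; y_1 = 128; r_1 = 56; x0_2 = 232; y0_2 = 48; x1_2 = 272; y1_2 = 80; x0_3 = 16; x1_3 = 160; y1_3 = 304; x_4 = 168; y_4 = 376; r_4 = 32; x_5 = 296; y_5 = 240; r_5 = 72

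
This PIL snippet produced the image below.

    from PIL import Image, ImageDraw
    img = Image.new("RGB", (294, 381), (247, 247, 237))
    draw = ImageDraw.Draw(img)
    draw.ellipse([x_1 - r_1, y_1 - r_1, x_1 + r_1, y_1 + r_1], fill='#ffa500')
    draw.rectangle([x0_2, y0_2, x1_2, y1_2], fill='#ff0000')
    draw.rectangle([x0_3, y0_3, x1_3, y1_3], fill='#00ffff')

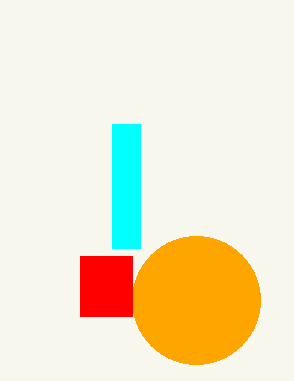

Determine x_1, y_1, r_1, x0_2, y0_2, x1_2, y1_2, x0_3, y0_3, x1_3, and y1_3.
x_1 = 196, y_1 = 300, r_1 = 64, x0_2 = 80, y0_2 = 256, x1_2 = 132, y1_2 = 316, x0_3 = 112, y0_3 = 124, x1_3 = 140, y1_3 = 248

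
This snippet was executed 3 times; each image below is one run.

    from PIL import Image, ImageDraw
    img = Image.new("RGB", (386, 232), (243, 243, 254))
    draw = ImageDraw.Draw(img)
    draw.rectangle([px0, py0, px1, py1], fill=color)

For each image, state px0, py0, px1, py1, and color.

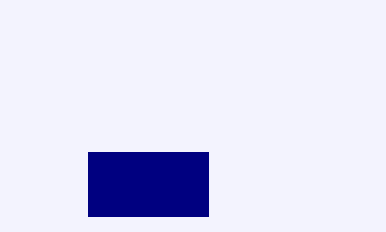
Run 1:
px0 = 88, py0 = 152, px1 = 208, py1 = 216, color = 'navy'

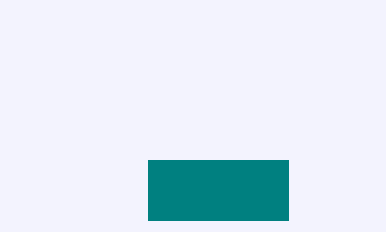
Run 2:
px0 = 148, py0 = 160, px1 = 288, py1 = 220, color = 'teal'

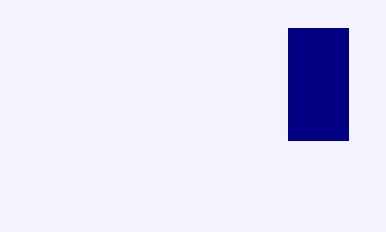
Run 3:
px0 = 288; py0 = 28; px1 = 348; py1 = 140; color = 'navy'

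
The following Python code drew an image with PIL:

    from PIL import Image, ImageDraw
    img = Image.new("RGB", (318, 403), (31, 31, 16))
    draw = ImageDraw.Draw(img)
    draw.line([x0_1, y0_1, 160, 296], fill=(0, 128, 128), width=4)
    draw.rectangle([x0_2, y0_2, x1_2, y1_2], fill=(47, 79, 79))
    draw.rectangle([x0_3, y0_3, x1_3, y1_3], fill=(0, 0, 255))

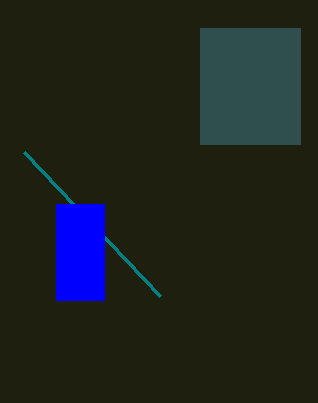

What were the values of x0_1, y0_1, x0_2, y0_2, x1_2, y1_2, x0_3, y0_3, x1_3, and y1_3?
x0_1 = 24, y0_1 = 152, x0_2 = 200, y0_2 = 28, x1_2 = 300, y1_2 = 144, x0_3 = 56, y0_3 = 204, x1_3 = 104, y1_3 = 300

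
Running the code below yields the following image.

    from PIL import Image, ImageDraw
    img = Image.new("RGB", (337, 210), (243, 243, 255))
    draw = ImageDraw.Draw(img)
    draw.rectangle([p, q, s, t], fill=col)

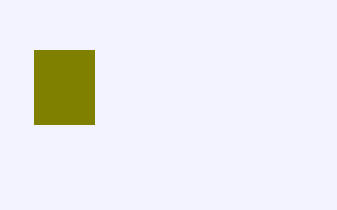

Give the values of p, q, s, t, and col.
p = 34; q = 50; s = 94; t = 124; col = 'olive'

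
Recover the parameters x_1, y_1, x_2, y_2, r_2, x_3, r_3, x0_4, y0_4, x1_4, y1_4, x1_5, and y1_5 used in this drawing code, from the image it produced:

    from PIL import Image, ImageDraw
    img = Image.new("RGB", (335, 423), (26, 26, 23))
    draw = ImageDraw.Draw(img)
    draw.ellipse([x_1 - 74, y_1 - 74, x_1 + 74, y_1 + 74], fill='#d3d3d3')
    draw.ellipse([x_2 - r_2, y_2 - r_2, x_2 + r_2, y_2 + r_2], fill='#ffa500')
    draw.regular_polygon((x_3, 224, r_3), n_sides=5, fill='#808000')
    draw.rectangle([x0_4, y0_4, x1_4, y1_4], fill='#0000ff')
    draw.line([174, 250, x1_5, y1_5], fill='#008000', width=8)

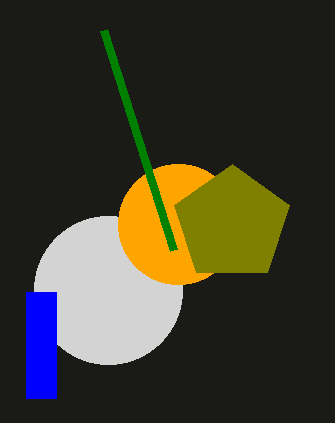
x_1 = 108; y_1 = 290; x_2 = 178; y_2 = 224; r_2 = 60; x_3 = 232; r_3 = 60; x0_4 = 26; y0_4 = 292; x1_4 = 56; y1_4 = 398; x1_5 = 104; y1_5 = 30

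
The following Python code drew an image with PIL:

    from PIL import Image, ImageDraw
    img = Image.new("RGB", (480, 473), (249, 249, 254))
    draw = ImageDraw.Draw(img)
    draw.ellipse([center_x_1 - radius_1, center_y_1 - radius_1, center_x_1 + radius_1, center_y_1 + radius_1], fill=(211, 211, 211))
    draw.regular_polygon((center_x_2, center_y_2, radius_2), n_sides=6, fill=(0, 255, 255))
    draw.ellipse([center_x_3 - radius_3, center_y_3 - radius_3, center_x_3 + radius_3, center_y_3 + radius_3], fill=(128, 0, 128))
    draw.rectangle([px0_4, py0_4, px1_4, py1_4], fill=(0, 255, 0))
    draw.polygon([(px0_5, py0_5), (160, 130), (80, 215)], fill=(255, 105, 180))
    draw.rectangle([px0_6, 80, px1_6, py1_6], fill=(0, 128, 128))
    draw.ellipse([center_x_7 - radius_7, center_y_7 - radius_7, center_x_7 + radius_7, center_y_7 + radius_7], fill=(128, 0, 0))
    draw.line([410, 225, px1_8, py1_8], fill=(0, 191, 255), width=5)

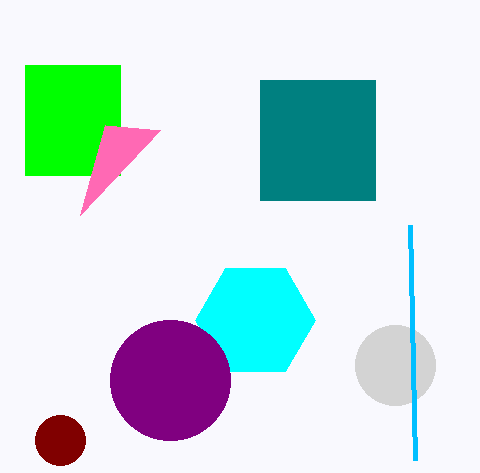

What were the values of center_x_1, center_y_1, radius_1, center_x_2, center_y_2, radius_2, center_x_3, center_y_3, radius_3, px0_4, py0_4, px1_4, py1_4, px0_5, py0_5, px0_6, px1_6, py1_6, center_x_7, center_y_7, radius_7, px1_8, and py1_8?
center_x_1 = 395, center_y_1 = 365, radius_1 = 40, center_x_2 = 255, center_y_2 = 320, radius_2 = 60, center_x_3 = 170, center_y_3 = 380, radius_3 = 60, px0_4 = 25, py0_4 = 65, px1_4 = 120, py1_4 = 175, px0_5 = 105, py0_5 = 125, px0_6 = 260, px1_6 = 375, py1_6 = 200, center_x_7 = 60, center_y_7 = 440, radius_7 = 25, px1_8 = 415, py1_8 = 460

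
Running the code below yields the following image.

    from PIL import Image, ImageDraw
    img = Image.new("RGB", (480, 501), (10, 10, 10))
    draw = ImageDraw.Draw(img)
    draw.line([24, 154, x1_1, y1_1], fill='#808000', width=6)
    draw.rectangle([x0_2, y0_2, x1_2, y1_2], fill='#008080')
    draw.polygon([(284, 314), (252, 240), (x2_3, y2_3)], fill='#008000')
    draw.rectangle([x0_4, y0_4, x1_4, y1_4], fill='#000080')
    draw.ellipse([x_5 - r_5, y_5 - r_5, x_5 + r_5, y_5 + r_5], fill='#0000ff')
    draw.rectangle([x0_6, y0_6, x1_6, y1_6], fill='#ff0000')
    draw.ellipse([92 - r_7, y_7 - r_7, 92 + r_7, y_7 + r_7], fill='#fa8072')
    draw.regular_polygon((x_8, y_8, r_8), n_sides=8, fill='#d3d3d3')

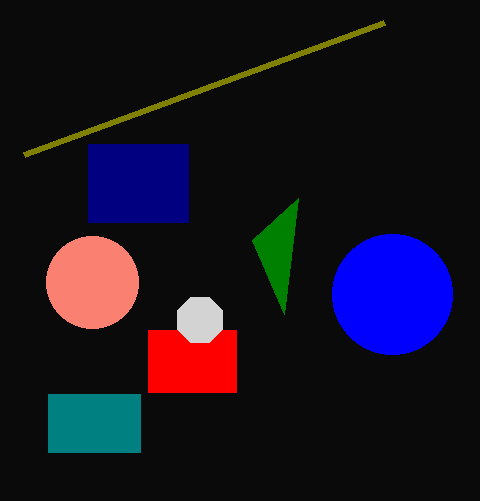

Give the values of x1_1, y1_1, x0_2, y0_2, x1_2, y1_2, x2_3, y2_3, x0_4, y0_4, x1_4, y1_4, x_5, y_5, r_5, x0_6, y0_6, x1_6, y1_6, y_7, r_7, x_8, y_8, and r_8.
x1_1 = 384
y1_1 = 22
x0_2 = 48
y0_2 = 394
x1_2 = 140
y1_2 = 452
x2_3 = 298
y2_3 = 198
x0_4 = 88
y0_4 = 144
x1_4 = 188
y1_4 = 222
x_5 = 392
y_5 = 294
r_5 = 60
x0_6 = 148
y0_6 = 330
x1_6 = 236
y1_6 = 392
y_7 = 282
r_7 = 46
x_8 = 200
y_8 = 320
r_8 = 24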